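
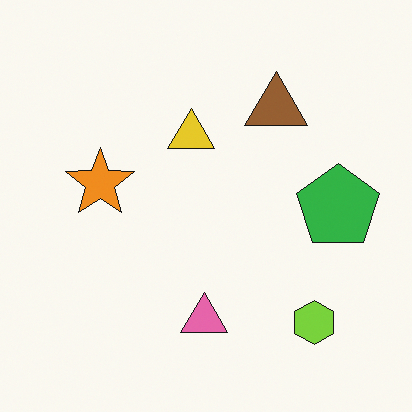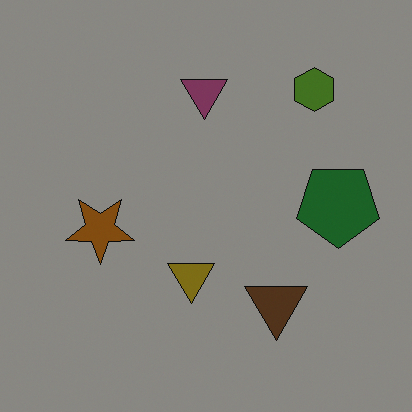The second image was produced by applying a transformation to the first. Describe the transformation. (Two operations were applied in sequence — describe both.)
Darkened a lot, then flipped vertically (top ↔ bottom).

Every pixel — background and shapes alike — is uniformly darkened. The lime hexagon is in the bottom-right of the first image and the top-right of the second — shapes on opposite sides of the horizontal midline have swapped in a mirror flip.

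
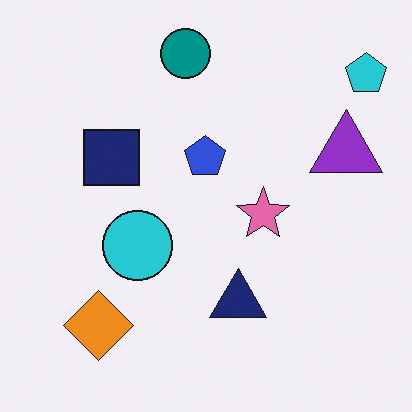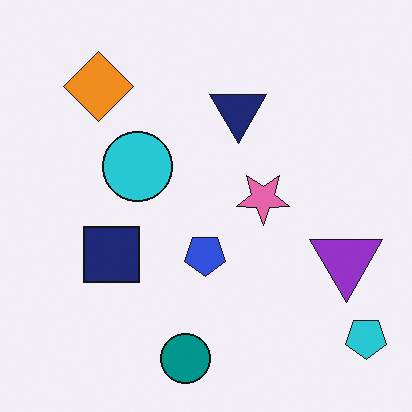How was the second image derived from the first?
Flipped vertically (top ↔ bottom).

The teal circle is in the top of the first image and the bottom of the second — shapes on opposite sides of the horizontal midline have swapped in a mirror flip.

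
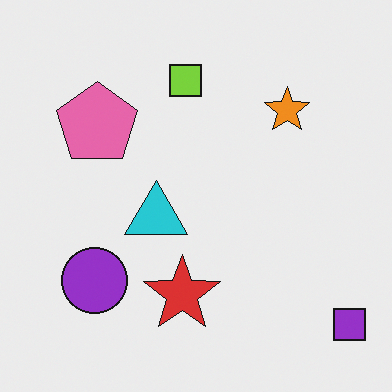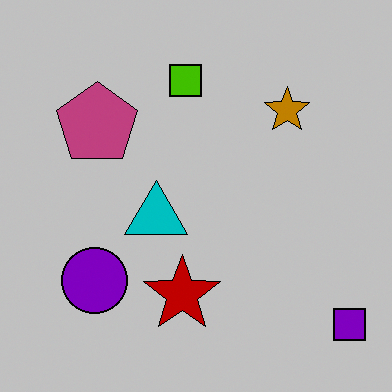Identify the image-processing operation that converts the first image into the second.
Heavily posterized to just a handful of flat colors.

Each flat color has snapped to a coarser quantized level — most visibly, the near-white background has dropped to a flat grey.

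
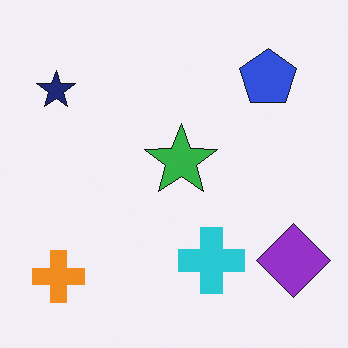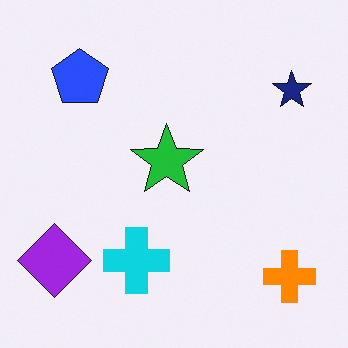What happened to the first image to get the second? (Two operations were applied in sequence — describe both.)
The image was slightly oversaturated, then flipped horizontally (left ↔ right).

All colors are more vivid — a global saturation change. The purple diamond is in the bottom-right of the first image and the bottom-left of the second — shapes on opposite sides of the vertical midline have swapped in a mirror flip.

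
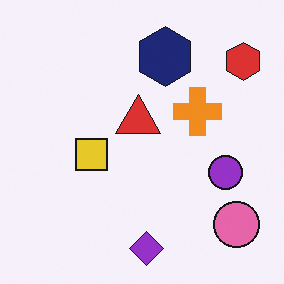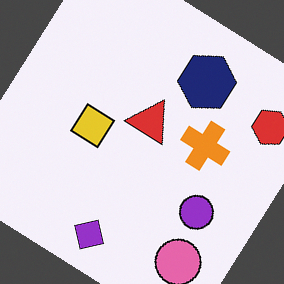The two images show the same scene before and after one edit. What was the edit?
It was rotated clockwise by a large amount — several tens of degrees.

Every shape is tilted by the same angle and the image corners show triangular fill wedges — a whole-image rotation by a non-right angle.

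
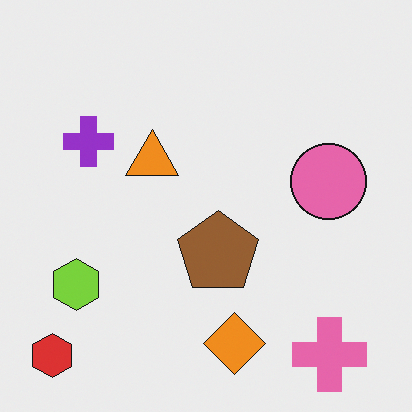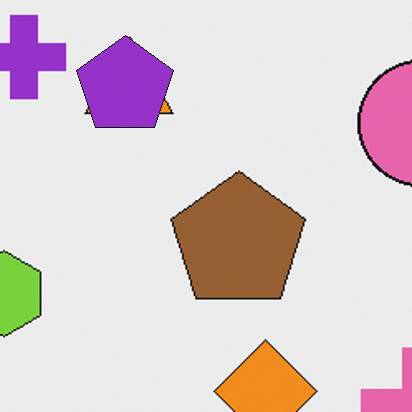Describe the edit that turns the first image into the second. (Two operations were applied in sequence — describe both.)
This is the original image cropped tightly and scaled back up, then overlaid with an additional purple pentagon.

The visible shapes are larger and the field of view is narrower; shapes near the original edges may be partly or wholly outside the frame — a crop-and-rescale. A purple pentagon appears in the second image that is absent from the first.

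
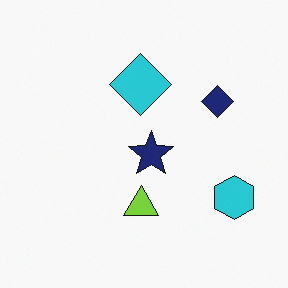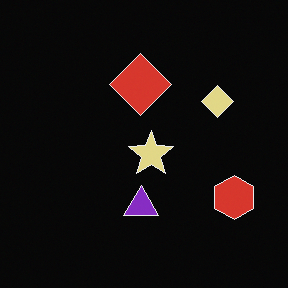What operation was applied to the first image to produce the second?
This is the original image color-inverted (negative).

The light background has become dark and every shape's color is its complement — a photographic negative.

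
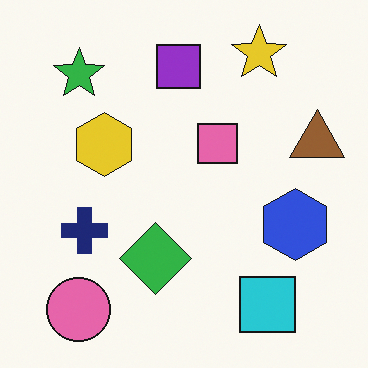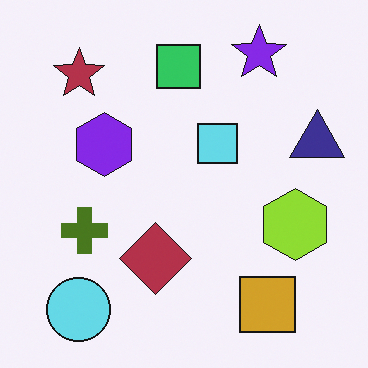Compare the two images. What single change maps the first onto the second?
It was hue-shifted by a large amount.

Every shape's color has rotated by the same amount around the hue wheel — a uniform hue shift.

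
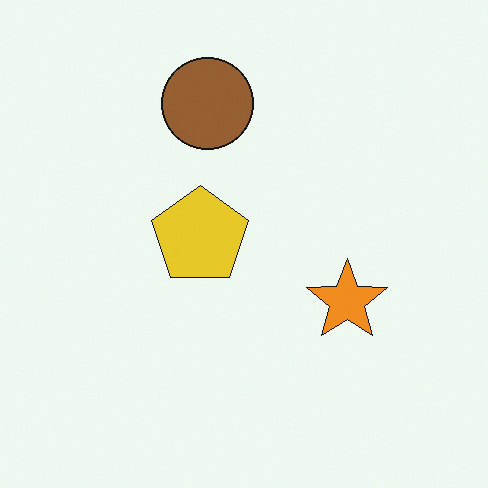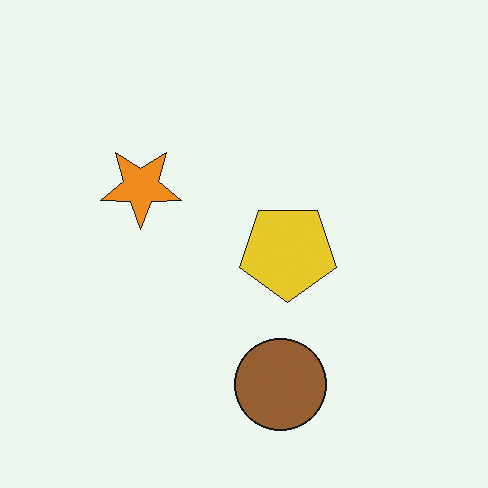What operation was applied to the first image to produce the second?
The transformation is: rotated 180°.

The brown circle sits in the top of the first image and the bottom of the second — consistent with a whole-image 180° rotation.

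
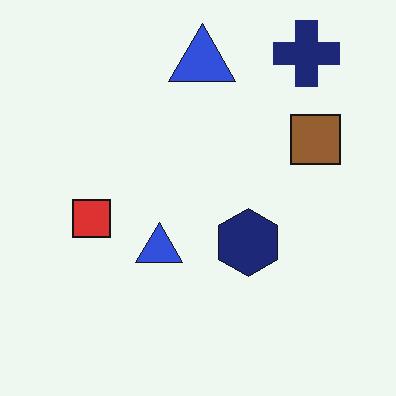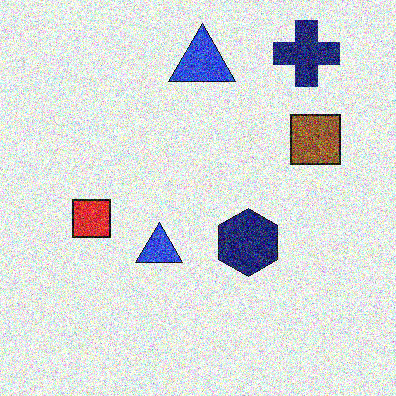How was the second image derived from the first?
This is the original image degraded with a thick layer of grain.

Random speckle covers the whole image, including the flat background.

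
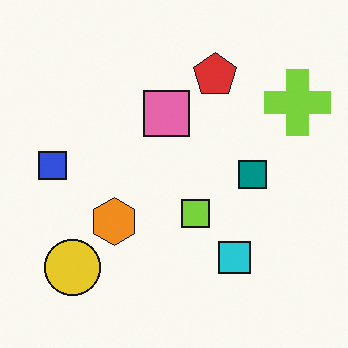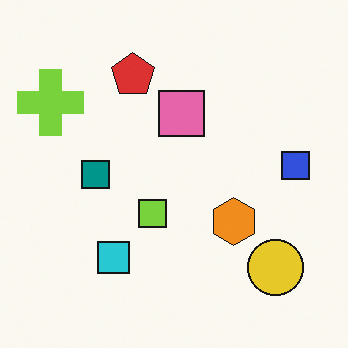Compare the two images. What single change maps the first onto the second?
This is the original image flipped horizontally (left ↔ right).

The lime cross is in the top-right of the first image and the top-left of the second — shapes on opposite sides of the vertical midline have swapped in a mirror flip.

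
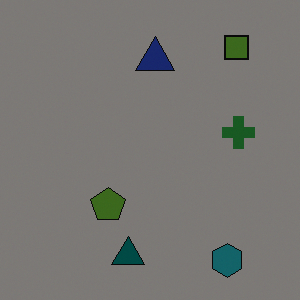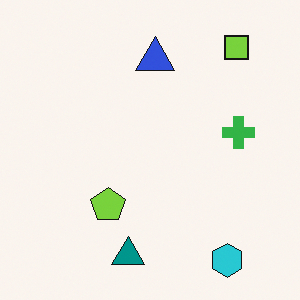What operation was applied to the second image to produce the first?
The first image is the second darkened a lot.

Every pixel — background and shapes alike — is uniformly darkened.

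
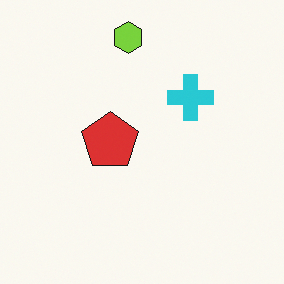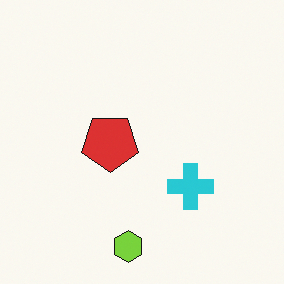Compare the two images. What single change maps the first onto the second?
The transformation is: flipped vertically (top ↔ bottom).

The lime hexagon is in the top of the first image and the bottom of the second — shapes on opposite sides of the horizontal midline have swapped in a mirror flip.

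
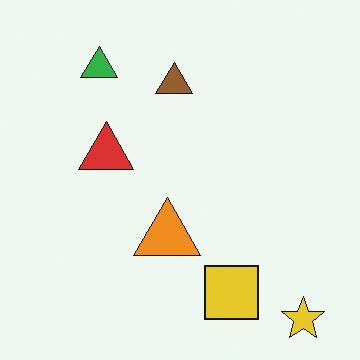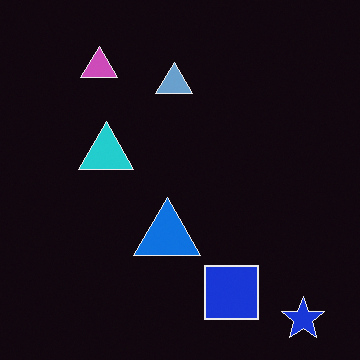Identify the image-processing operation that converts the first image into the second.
The transformation is: color-inverted (negative).

The light background has become dark and every shape's color is its complement — a photographic negative.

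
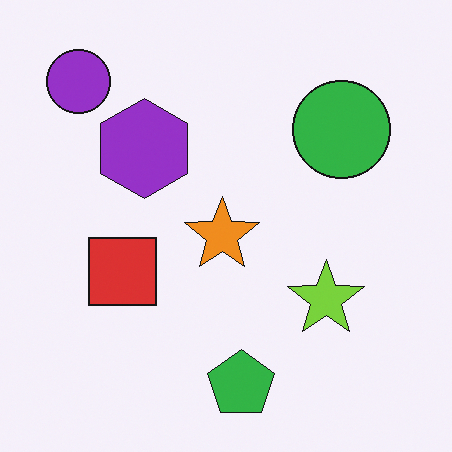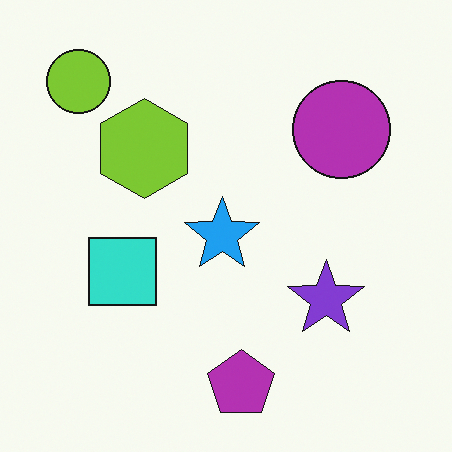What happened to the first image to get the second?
The image was hue-shifted through roughly half the color wheel.

Every shape's color has rotated by the same amount around the hue wheel — a uniform hue shift.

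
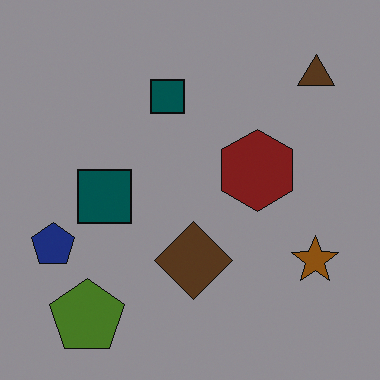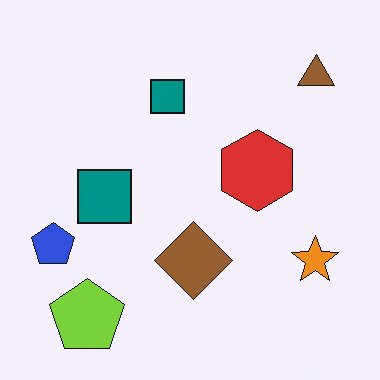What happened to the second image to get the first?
It was substantially darkened.

Every pixel — background and shapes alike — is uniformly darkened.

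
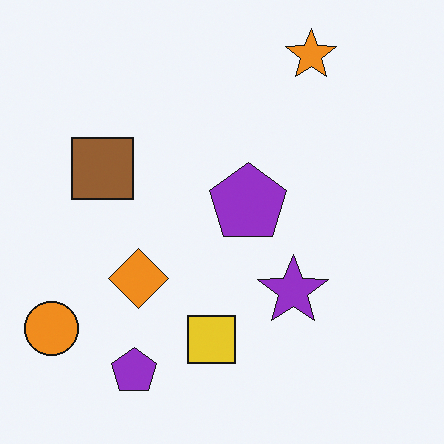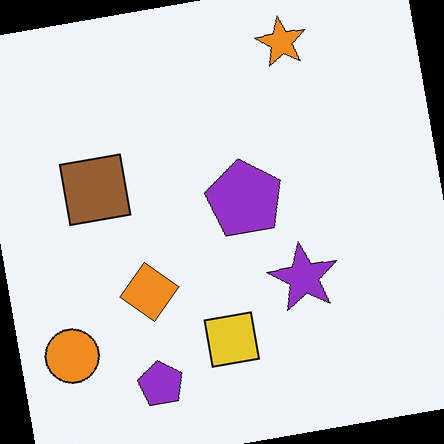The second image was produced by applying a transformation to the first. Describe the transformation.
The image was rotated counter-clockwise by a few degrees.

Every shape is tilted by the same angle and the image corners show triangular fill wedges — a whole-image rotation by a non-right angle.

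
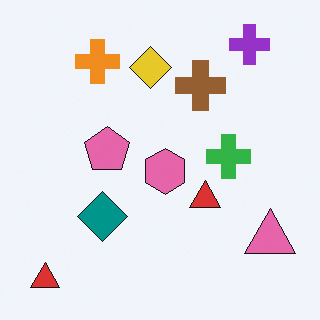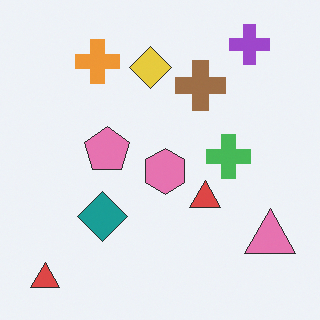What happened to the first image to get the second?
This is the original image given slightly reduced contrast.

Tones are pushed toward mid-grey across the whole image — a global contrast change.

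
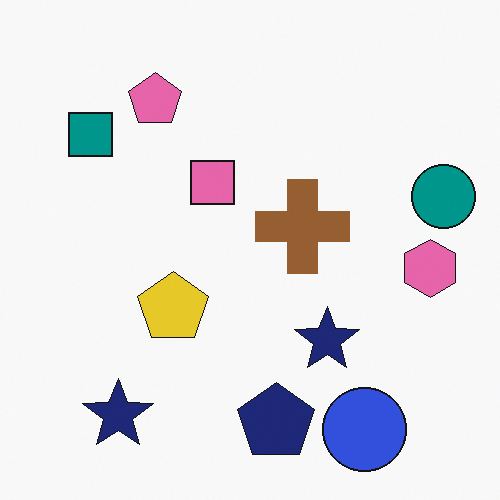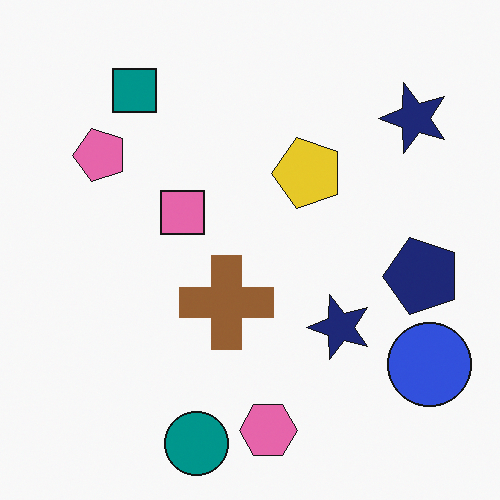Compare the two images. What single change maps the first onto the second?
Transposed (reflected across the top-left ↔ bottom-right diagonal).

Shapes have swapped their row and column positions — what was in the top-right is now in the bottom-left — a diagonal reflection.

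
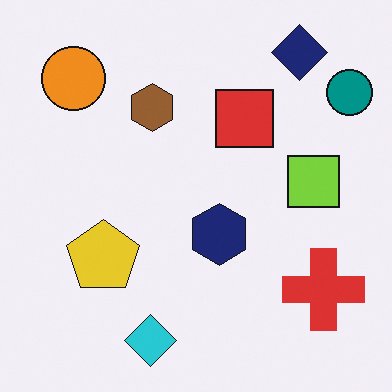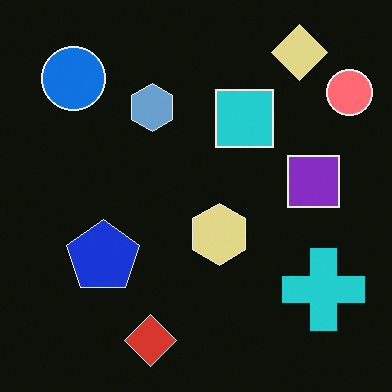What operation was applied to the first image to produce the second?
The second image is the first color-inverted (negative).

The light background has become dark and every shape's color is its complement — a photographic negative.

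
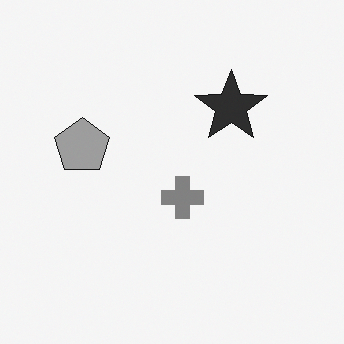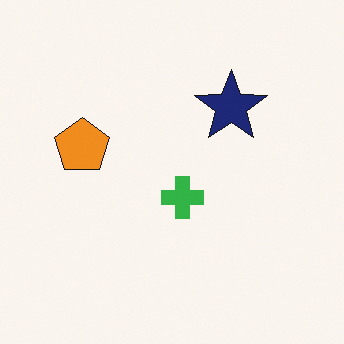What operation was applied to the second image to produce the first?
It was converted to grayscale.

All color is removed — every shape is now a shade of grey.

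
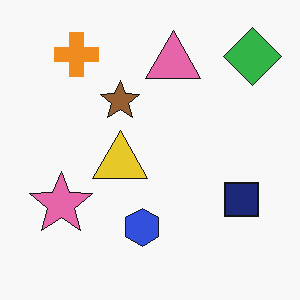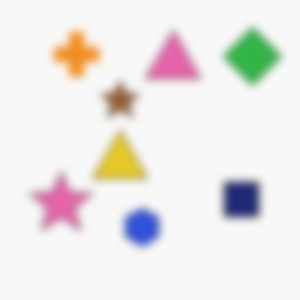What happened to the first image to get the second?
Moderately blurred.

Shape edges and outlines are uniformly softened across the whole image.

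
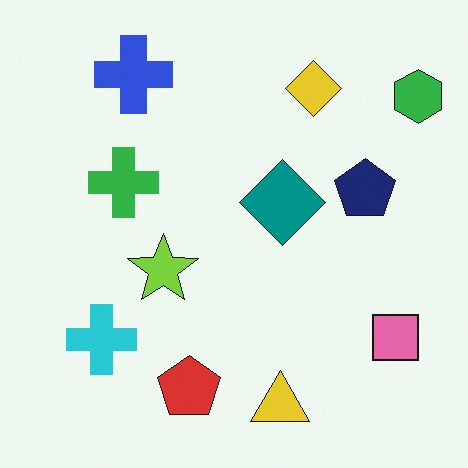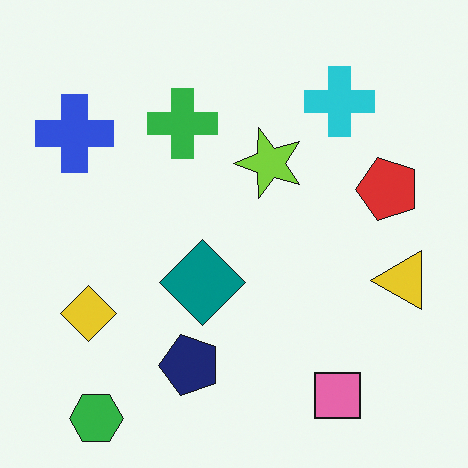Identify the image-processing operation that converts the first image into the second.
This is the original image transposed (reflected across the top-left ↔ bottom-right diagonal).

Shapes have swapped their row and column positions — what was in the top-right is now in the bottom-left — a diagonal reflection.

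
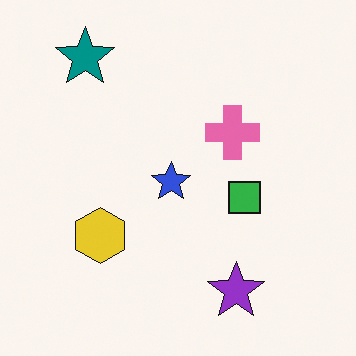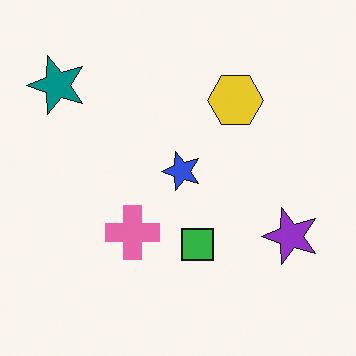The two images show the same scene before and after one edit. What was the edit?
The second image is the first transposed (reflected across the top-left ↔ bottom-right diagonal).

Shapes have swapped their row and column positions — what was in the top-right is now in the bottom-left — a diagonal reflection.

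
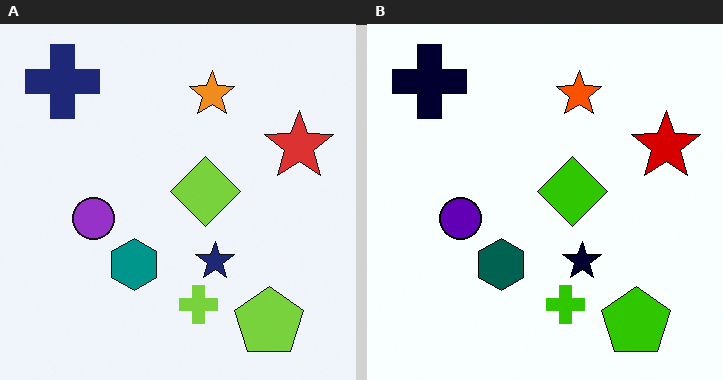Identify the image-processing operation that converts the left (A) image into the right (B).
The image was given much higher contrast.

Tones are pushed away from mid-grey across the whole image — a global contrast change.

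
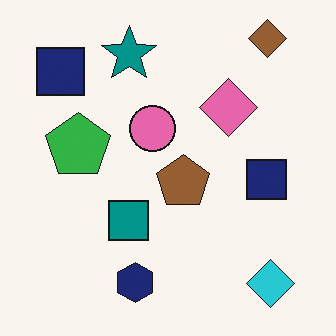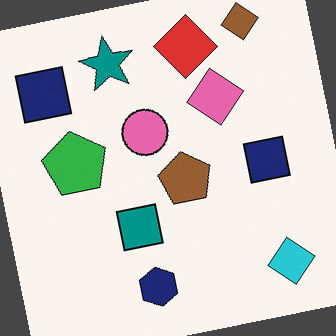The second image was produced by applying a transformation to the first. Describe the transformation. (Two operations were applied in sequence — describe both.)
Rotated counter-clockwise by a few degrees, then overlaid with an additional red diamond.

Every shape is tilted by the same angle and the image corners show triangular fill wedges — a whole-image rotation by a non-right angle. A red diamond appears in the second image that is absent from the first.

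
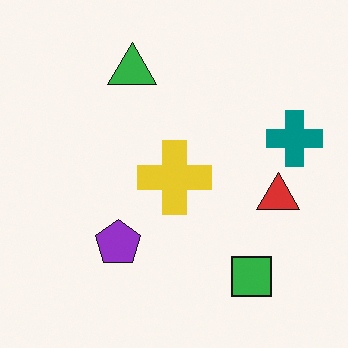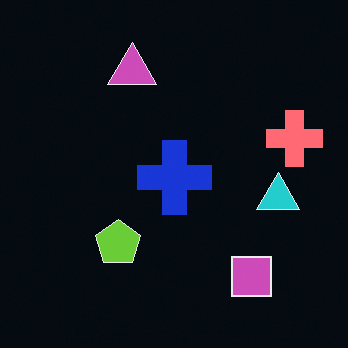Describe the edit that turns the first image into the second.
Color-inverted (negative).

The light background has become dark and every shape's color is its complement — a photographic negative.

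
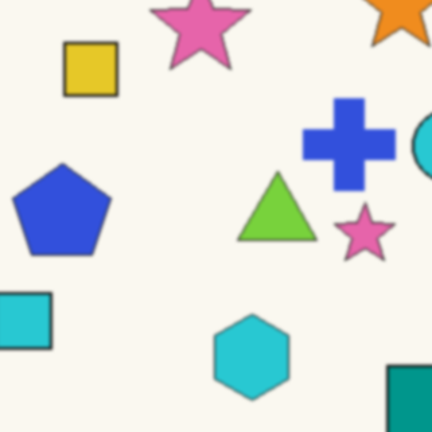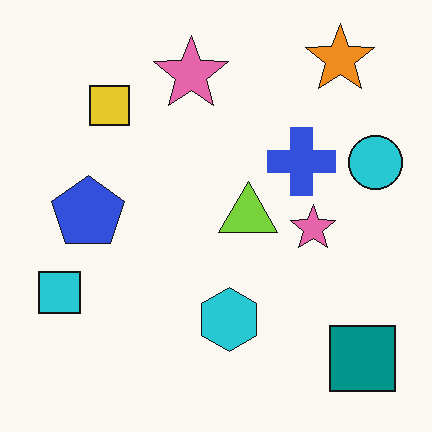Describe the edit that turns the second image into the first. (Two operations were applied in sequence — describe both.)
The first image is the second slightly softened, then cropped slightly and scaled back up.

Shape edges and outlines are uniformly softened across the whole image. The visible shapes are larger and the field of view is narrower; shapes near the original edges may be partly or wholly outside the frame — a crop-and-rescale.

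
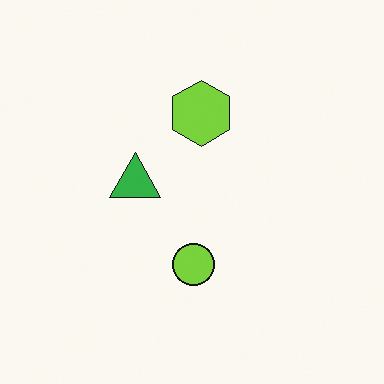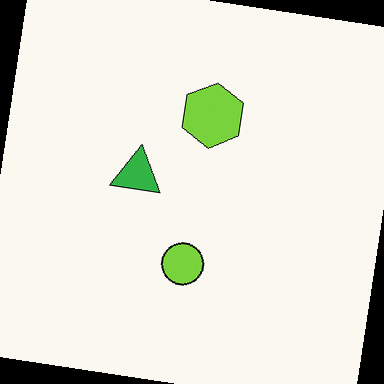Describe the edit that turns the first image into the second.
It was rotated clockwise by a few degrees.

Every shape is tilted by the same angle and the image corners show triangular fill wedges — a whole-image rotation by a non-right angle.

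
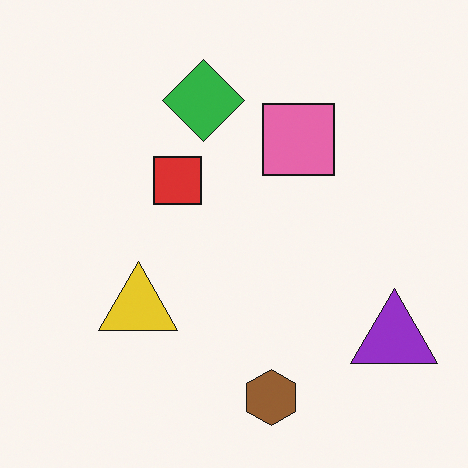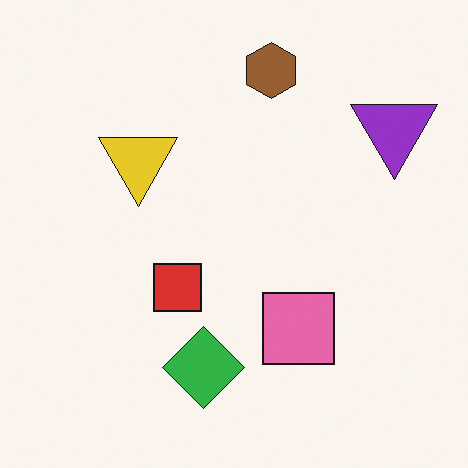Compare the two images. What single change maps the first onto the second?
It was flipped vertically (top ↔ bottom).

The brown hexagon is in the bottom of the first image and the top of the second — shapes on opposite sides of the horizontal midline have swapped in a mirror flip.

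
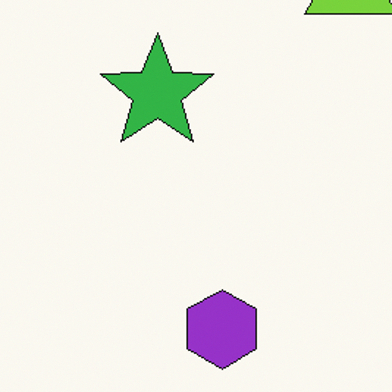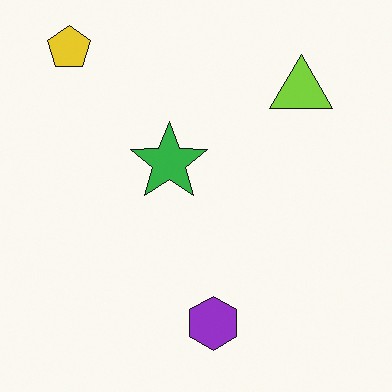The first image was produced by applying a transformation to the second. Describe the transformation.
It was cropped slightly and scaled back up.

The visible shapes are larger and the field of view is narrower; shapes near the original edges may be partly or wholly outside the frame — a crop-and-rescale.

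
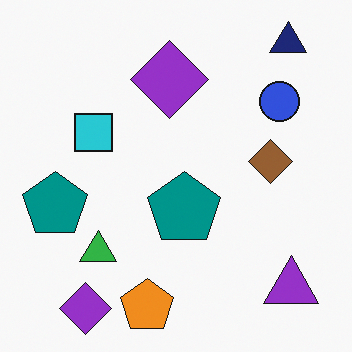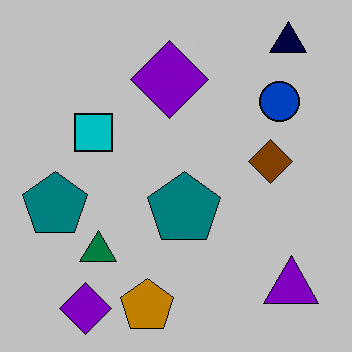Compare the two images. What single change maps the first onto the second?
Heavily posterized to just a handful of flat colors.

Each flat color has snapped to a coarser quantized level — most visibly, the near-white background has dropped to a flat grey.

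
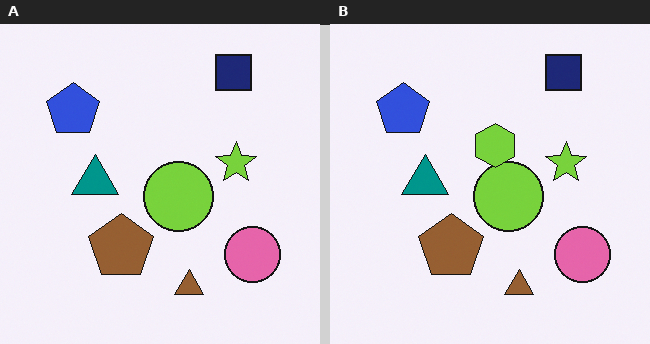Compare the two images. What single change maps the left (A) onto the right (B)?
It was overlaid with an additional lime hexagon.

A lime hexagon appears in the right (B) image that is absent from the left (A).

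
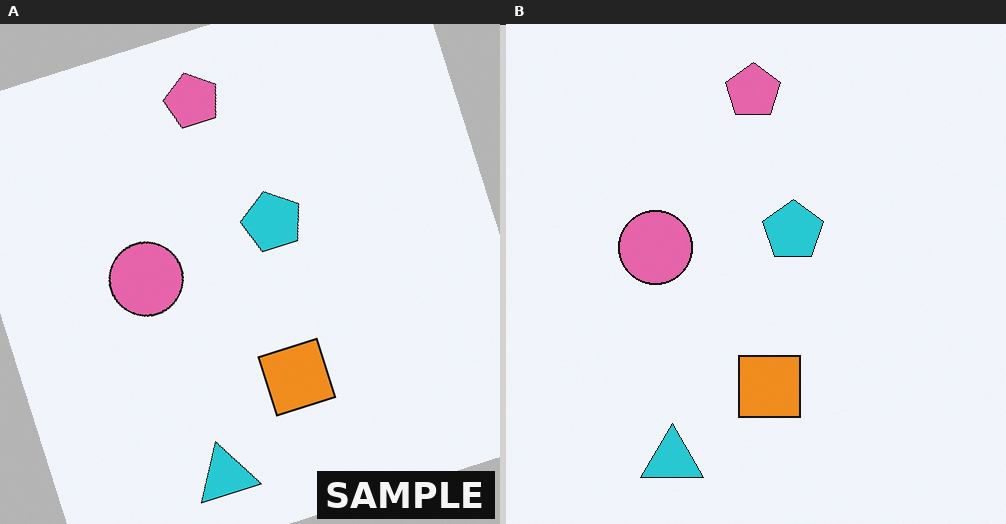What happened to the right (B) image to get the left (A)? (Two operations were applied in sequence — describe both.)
The left (A) image is the right (B) rotated counter-clockwise by a moderate amount, then watermarked with the text "SAMPLE" in the lower-right corner.

Every shape is tilted by the same angle and the image corners show triangular fill wedges — a whole-image rotation by a non-right angle. A dark label reading "SAMPLE" appears in the lower-right corner.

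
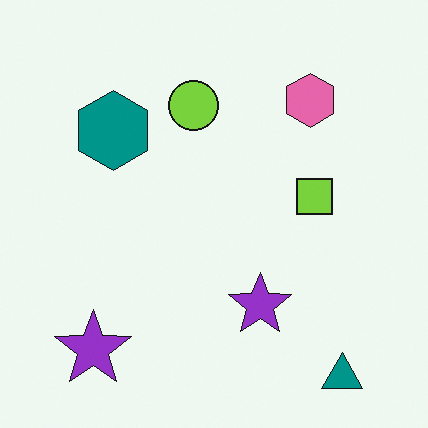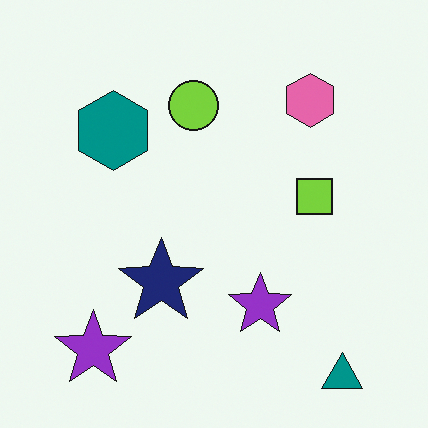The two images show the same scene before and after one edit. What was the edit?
The transformation is: overlaid with an additional navy star.

A navy star appears in the second image that is absent from the first.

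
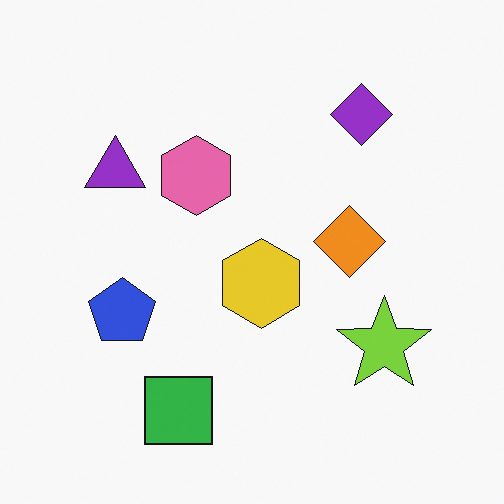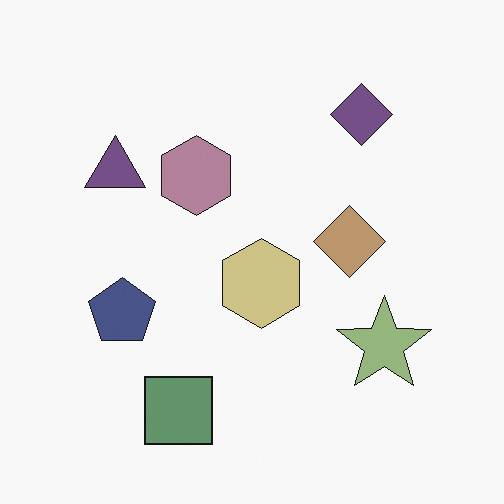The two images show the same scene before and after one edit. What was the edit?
Made much more muted (saturation change).

All colors are more muted and greyish — a global saturation change.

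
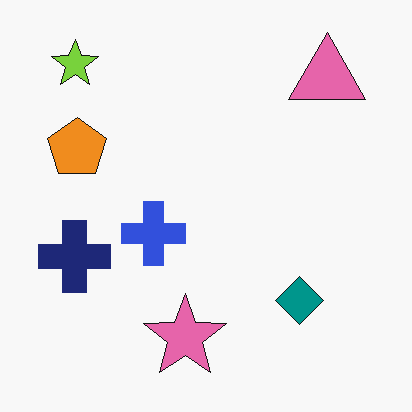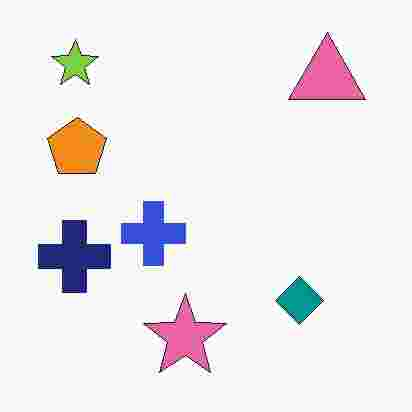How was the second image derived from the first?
The transformation is: heavily JPEG-compressed with obvious blocking artifacts.

Blocky 8×8 compression artifacts appear around shape edges and the flat background shows ringing — characteristic JPEG degradation.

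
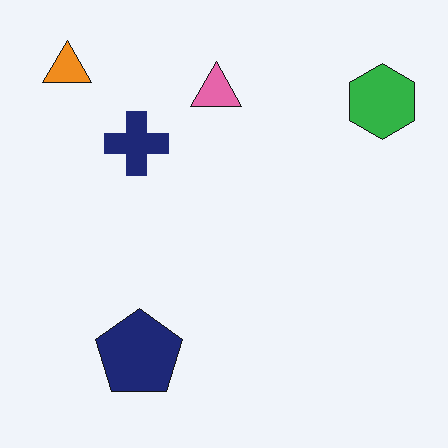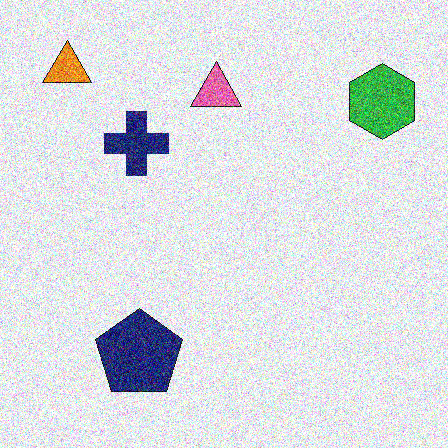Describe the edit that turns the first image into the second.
It was degraded with a thick layer of grain.

Random speckle covers the whole image, including the flat background.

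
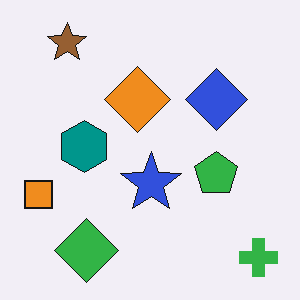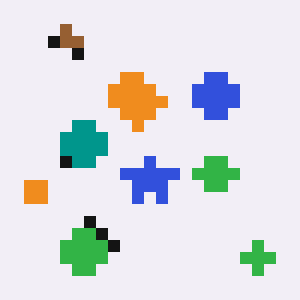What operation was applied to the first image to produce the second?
This is the original image heavily pixelated into large blocks.

Shapes are reduced to large square blocks; fine edges and outlines are lost — a downscale-then-upscale (mosaic) effect.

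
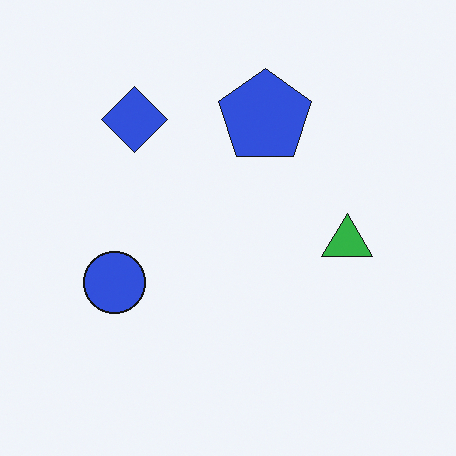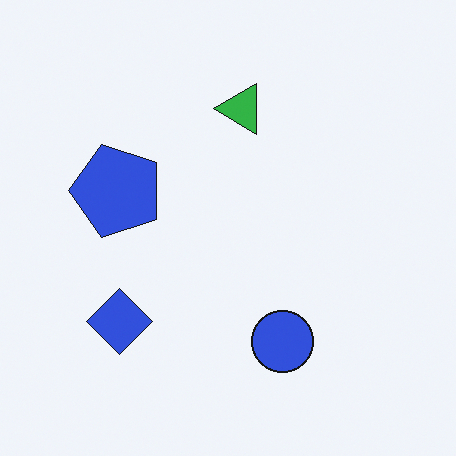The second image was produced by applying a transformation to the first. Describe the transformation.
The second image is the first rotated 90° counter-clockwise.

The blue diamond sits in the top-left of the first image and the bottom-left of the second — consistent with a whole-image 90° counter-clockwise rotation.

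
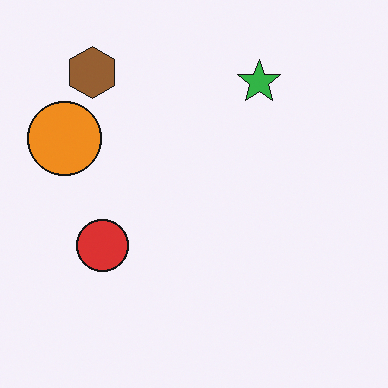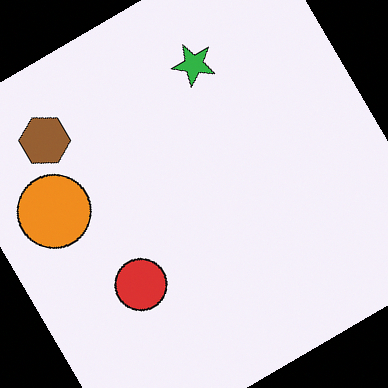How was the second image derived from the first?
The second image is the first rotated counter-clockwise by a large amount — several tens of degrees.

Every shape is tilted by the same angle and the image corners show triangular fill wedges — a whole-image rotation by a non-right angle.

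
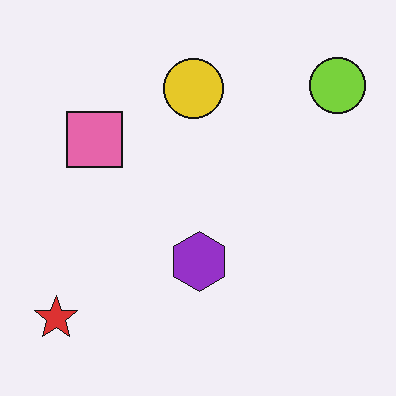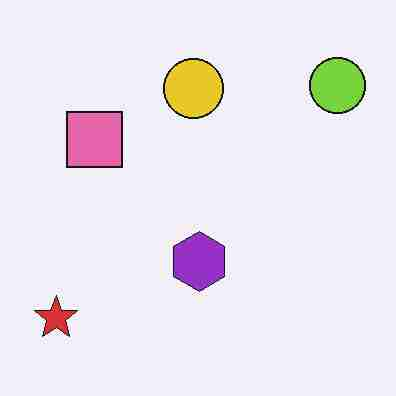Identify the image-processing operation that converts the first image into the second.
It was degraded with heavy JPEG compression.

Blocky 8×8 compression artifacts appear around shape edges and the flat background shows ringing — characteristic JPEG degradation.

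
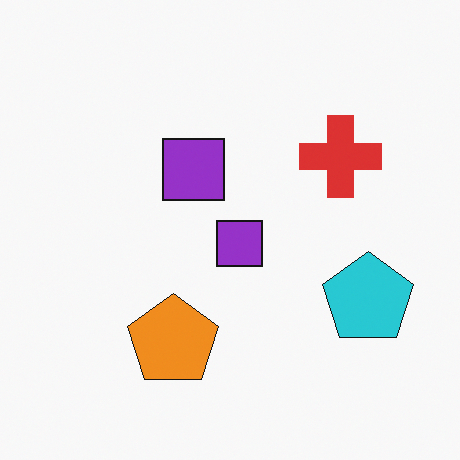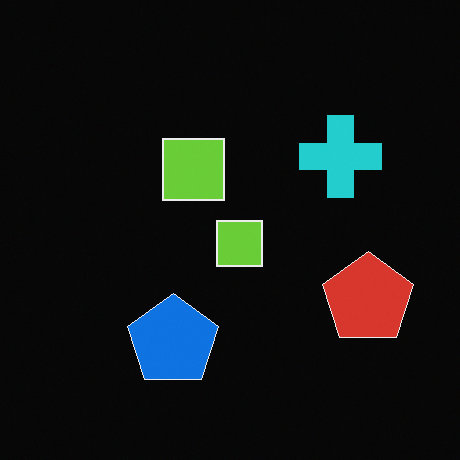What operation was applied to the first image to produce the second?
Color-inverted (negative).

The light background has become dark and every shape's color is its complement — a photographic negative.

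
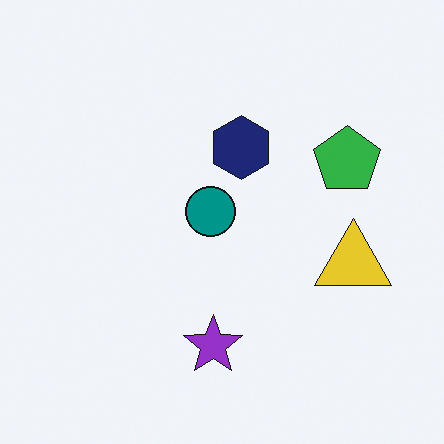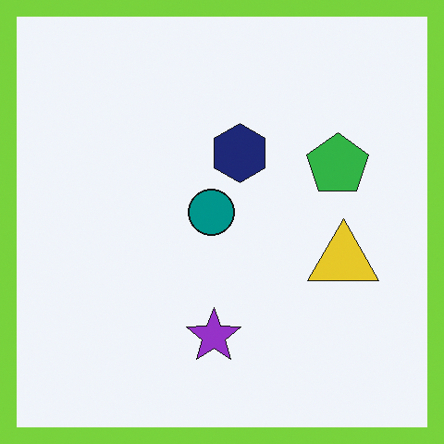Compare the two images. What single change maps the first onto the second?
This is the original image framed with a lime border.

A solid lime frame runs around the edge of the second image, with the content slightly shrunk inside it.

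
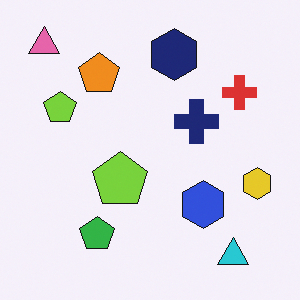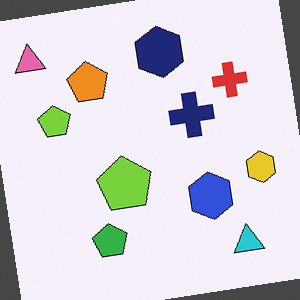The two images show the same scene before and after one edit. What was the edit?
The second image is the first rotated counter-clockwise by a few degrees.

Every shape is tilted by the same angle and the image corners show triangular fill wedges — a whole-image rotation by a non-right angle.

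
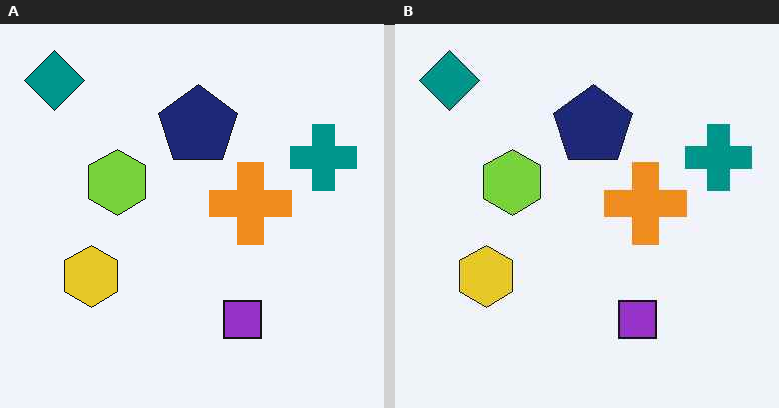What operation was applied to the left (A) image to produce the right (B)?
The image was given moderate JPEG compression.

Blocky 8×8 compression artifacts appear around shape edges and the flat background shows ringing — characteristic JPEG degradation.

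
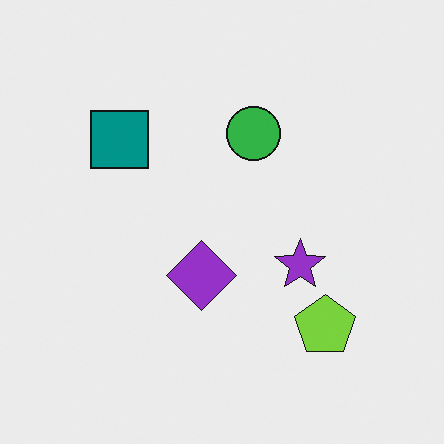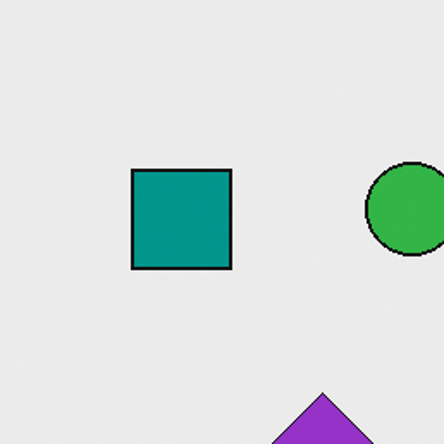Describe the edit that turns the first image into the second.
Cropped tightly and scaled back up.

The visible shapes are larger and the field of view is narrower; shapes near the original edges may be partly or wholly outside the frame — a crop-and-rescale.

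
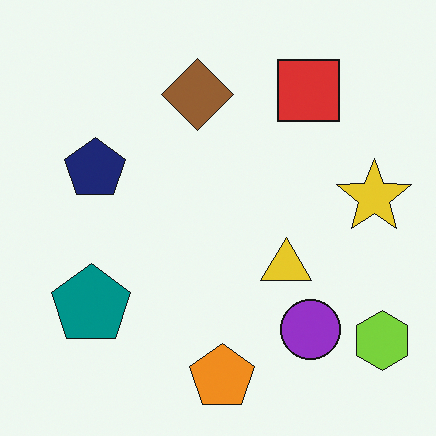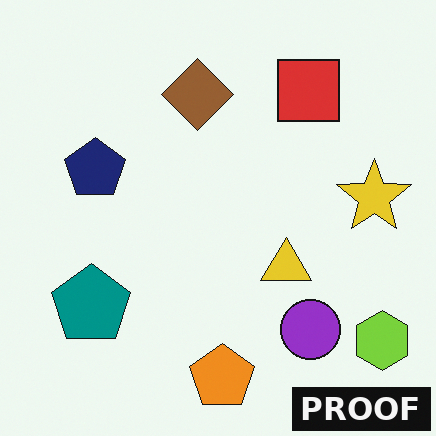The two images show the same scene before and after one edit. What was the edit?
It was watermarked with the text "PROOF" in the lower-right corner.

A dark label reading "PROOF" appears in the lower-right corner.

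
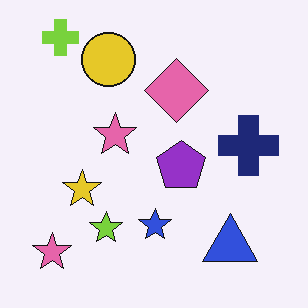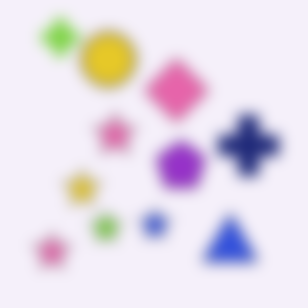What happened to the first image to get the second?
This is the original image heavily blurred.

Shape edges and outlines are uniformly softened across the whole image.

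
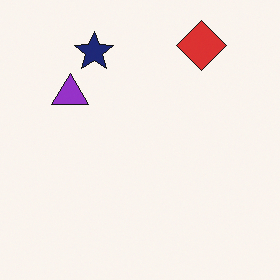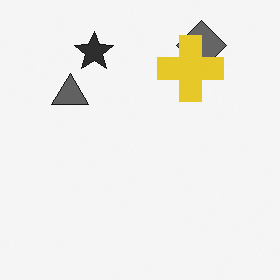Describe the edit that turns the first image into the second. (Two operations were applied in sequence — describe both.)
The transformation is: converted to grayscale, then overlaid with an additional yellow cross.

All color is removed — every shape is now a shade of grey. A yellow cross appears in the second image that is absent from the first.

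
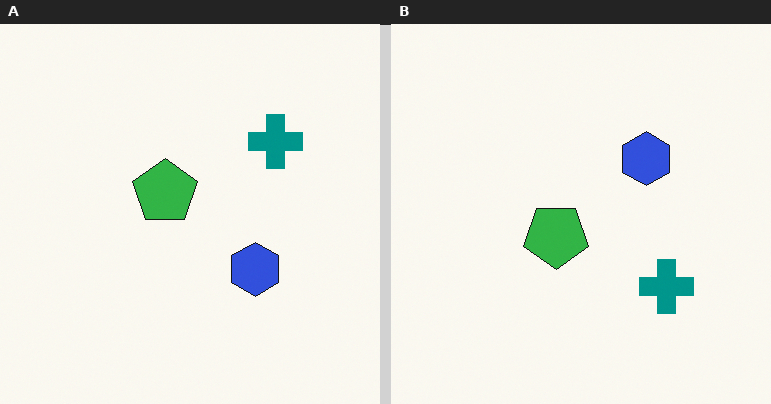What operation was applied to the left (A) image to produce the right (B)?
The image was flipped vertically (top ↔ bottom).

The teal cross is in the top-right of the left (A) image and the bottom-right of the right (B) — shapes on opposite sides of the horizontal midline have swapped in a mirror flip.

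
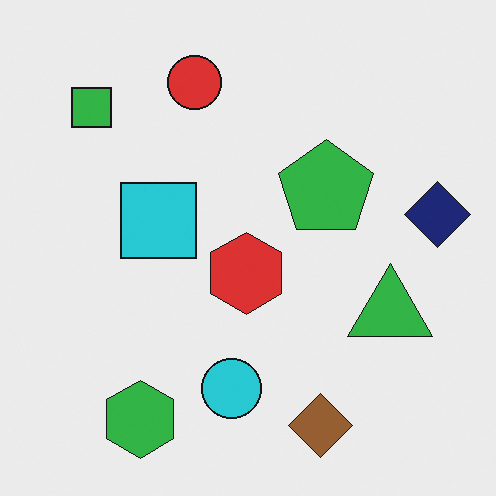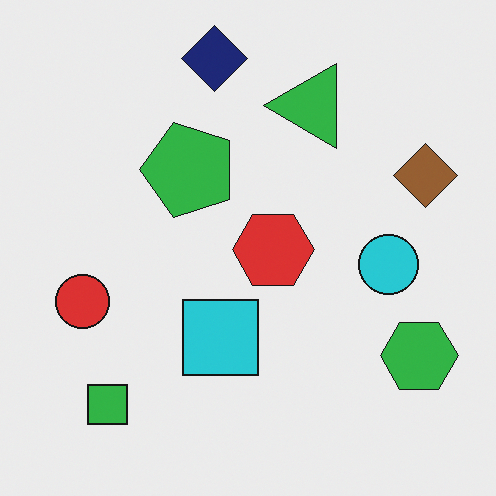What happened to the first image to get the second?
It was rotated 90° counter-clockwise.

The green square sits in the top-left of the first image and the bottom-left of the second — consistent with a whole-image 90° counter-clockwise rotation.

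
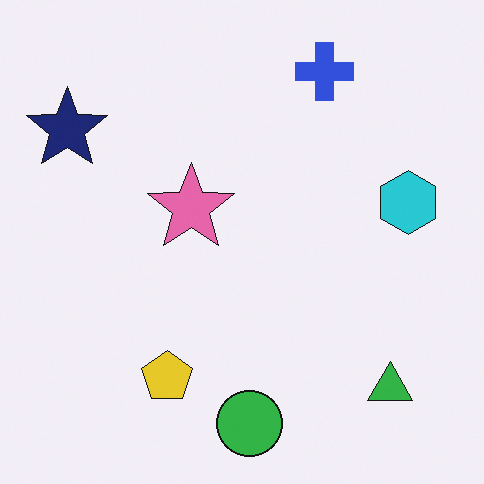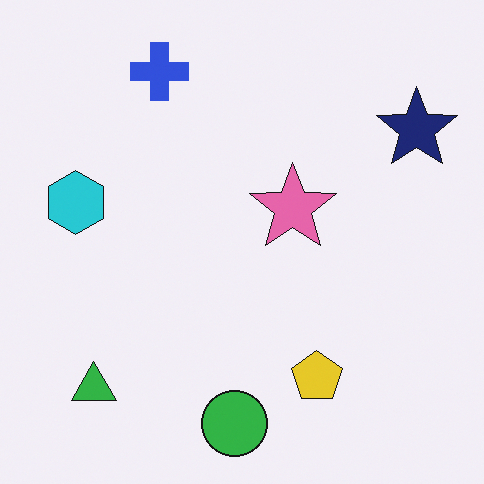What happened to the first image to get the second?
The image was flipped horizontally (left ↔ right).

The navy star is in the top-left of the first image and the top-right of the second — shapes on opposite sides of the vertical midline have swapped in a mirror flip.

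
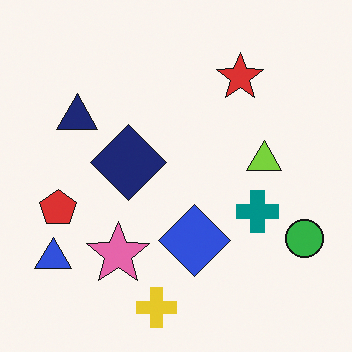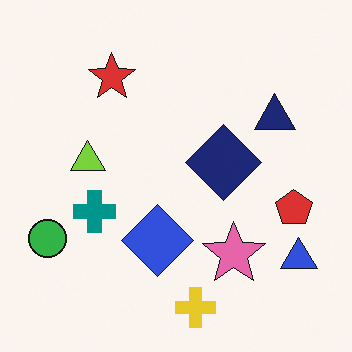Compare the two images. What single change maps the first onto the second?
The transformation is: flipped horizontally (left ↔ right).

The green circle is in the bottom-right of the first image and the bottom-left of the second — shapes on opposite sides of the vertical midline have swapped in a mirror flip.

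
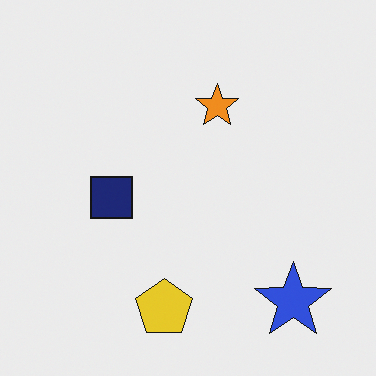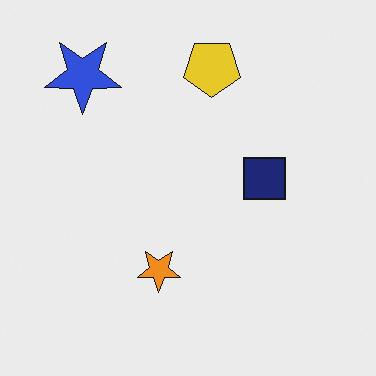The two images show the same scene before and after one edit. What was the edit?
It was rotated 180°.

The blue star sits in the bottom-right of the first image and the top-left of the second — consistent with a whole-image 180° rotation.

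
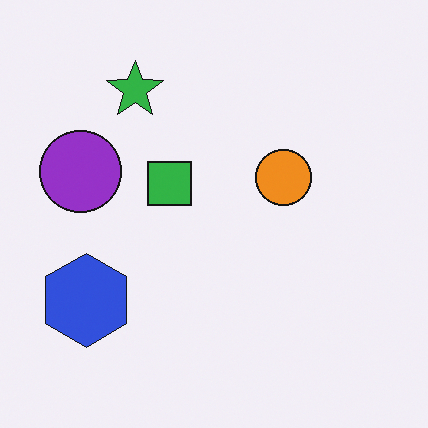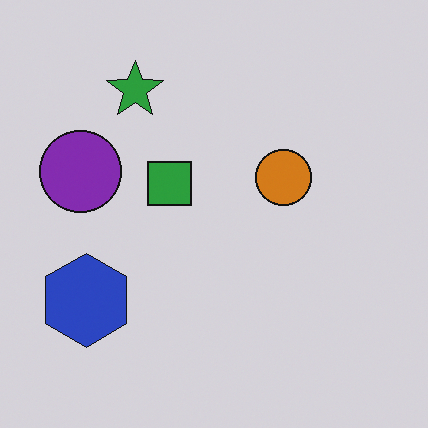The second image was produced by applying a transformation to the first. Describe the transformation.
Slightly darkened.

Every pixel — background and shapes alike — is uniformly darkened.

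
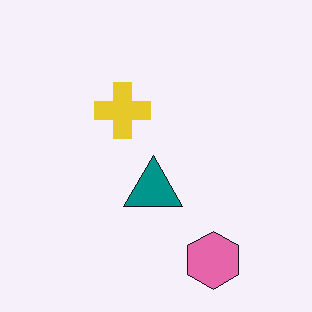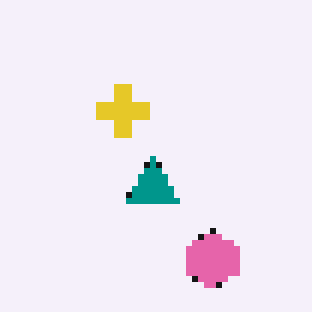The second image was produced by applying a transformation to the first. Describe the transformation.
Pixelated into visible square blocks.

Shapes are reduced to large square blocks; fine edges and outlines are lost — a downscale-then-upscale (mosaic) effect.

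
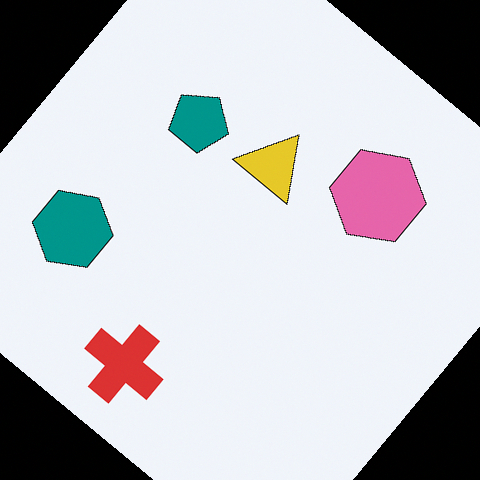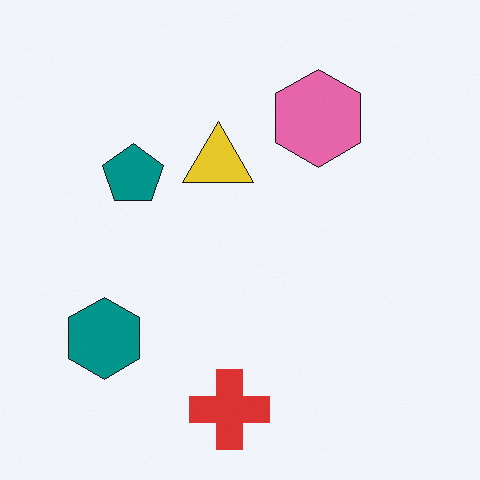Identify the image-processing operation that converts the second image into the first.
The transformation is: rotated clockwise by a large amount — several tens of degrees.

Every shape is tilted by the same angle and the image corners show triangular fill wedges — a whole-image rotation by a non-right angle.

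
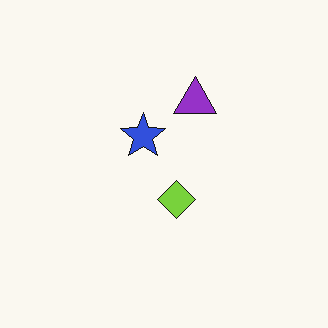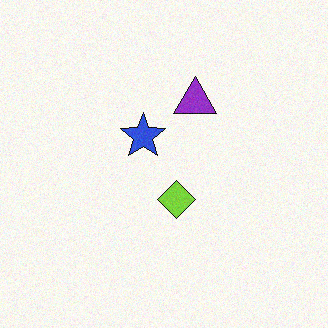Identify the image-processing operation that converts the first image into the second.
Degraded with a light layer of grain.

Random speckle covers the whole image, including the flat background.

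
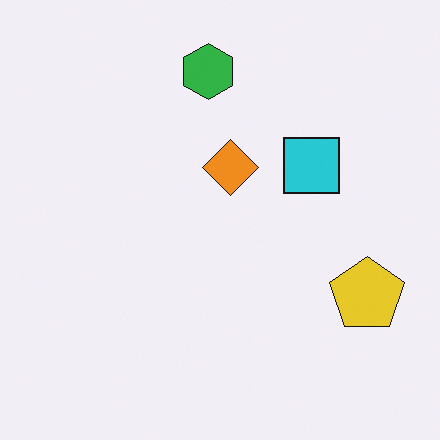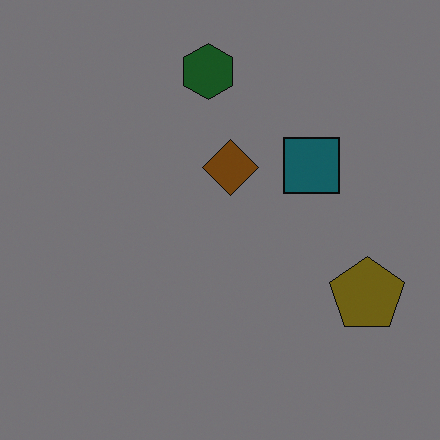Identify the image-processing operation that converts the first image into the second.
It was noticeably darkened.

Every pixel — background and shapes alike — is uniformly darkened.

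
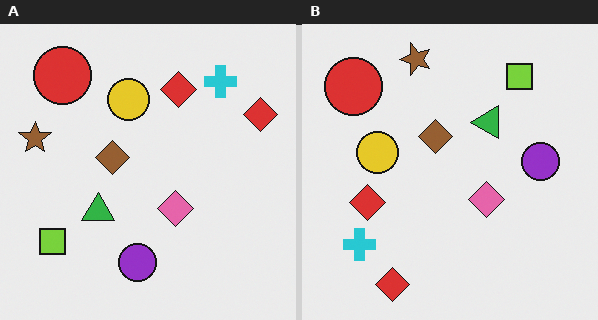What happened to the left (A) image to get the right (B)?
Transposed (reflected across the top-left ↔ bottom-right diagonal).

Shapes have swapped their row and column positions — what was in the top-right is now in the bottom-left — a diagonal reflection.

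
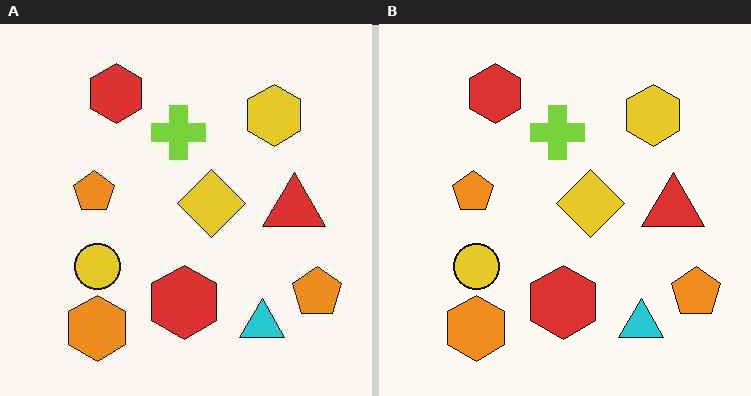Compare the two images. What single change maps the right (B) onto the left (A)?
Given moderate JPEG compression.

Blocky 8×8 compression artifacts appear around shape edges and the flat background shows ringing — characteristic JPEG degradation.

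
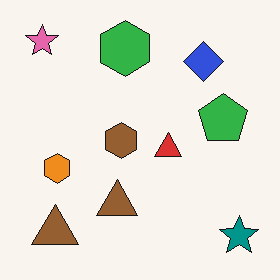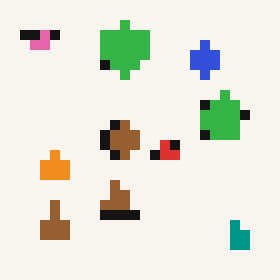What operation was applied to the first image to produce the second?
The transformation is: coarsely pixelated.

Shapes are reduced to large square blocks; fine edges and outlines are lost — a downscale-then-upscale (mosaic) effect.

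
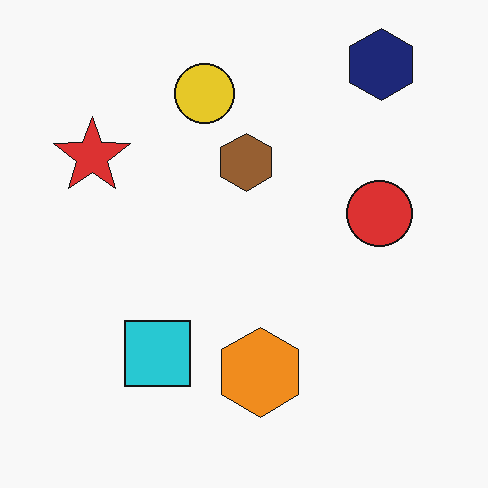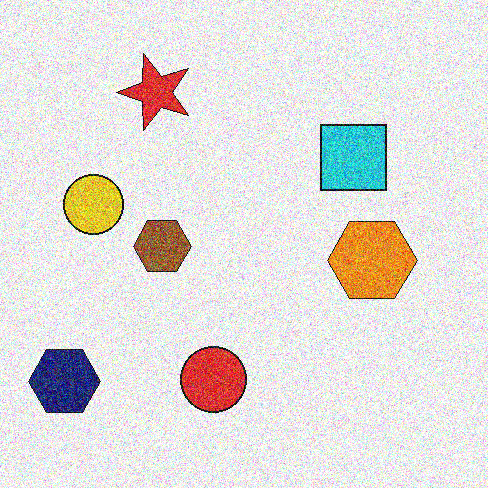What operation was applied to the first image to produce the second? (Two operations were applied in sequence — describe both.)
Transposed (reflected across the top-left ↔ bottom-right diagonal), then degraded with a thick layer of grain.

Shapes have swapped their row and column positions — what was in the top-right is now in the bottom-left — a diagonal reflection. Random speckle covers the whole image, including the flat background.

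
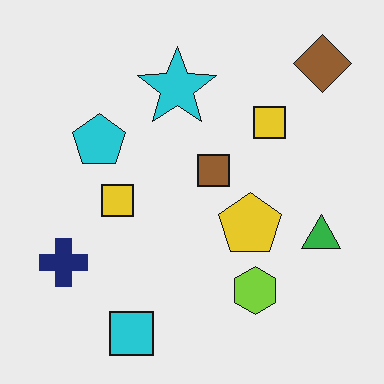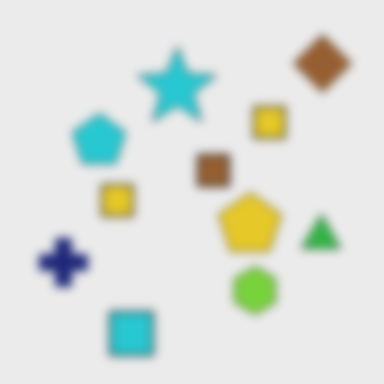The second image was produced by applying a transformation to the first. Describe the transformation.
Moderately blurred.

Shape edges and outlines are uniformly softened across the whole image.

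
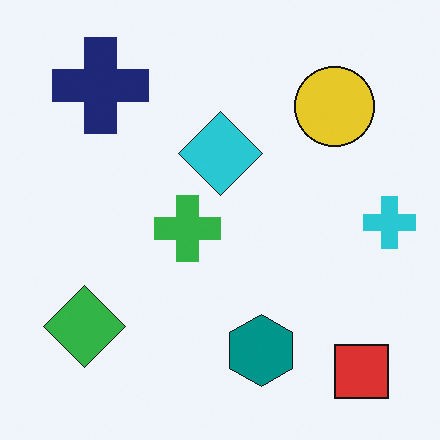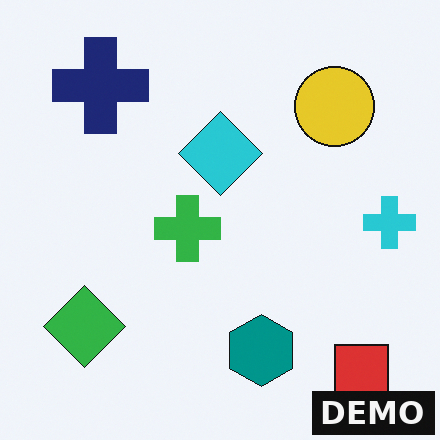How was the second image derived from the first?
This is the original image watermarked with the text "DEMO" in the lower-right corner.

A dark label reading "DEMO" appears in the lower-right corner.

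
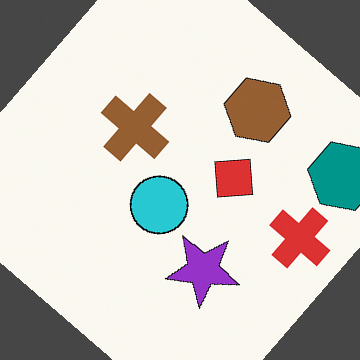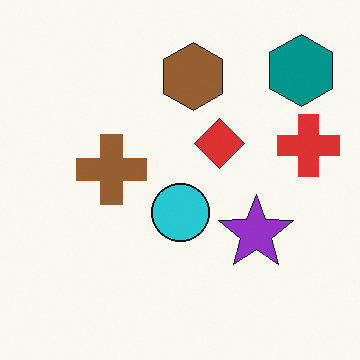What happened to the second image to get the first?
The image was rotated clockwise by a large amount — several tens of degrees.

Every shape is tilted by the same angle and the image corners show triangular fill wedges — a whole-image rotation by a non-right angle.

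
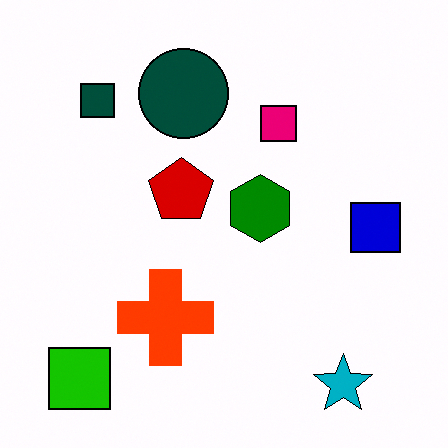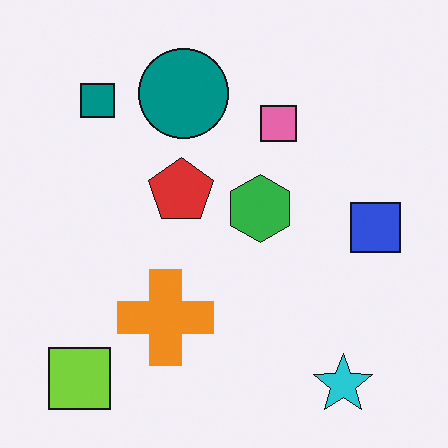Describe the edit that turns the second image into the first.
The first image is the second boosted in contrast.

Tones are pushed away from mid-grey across the whole image — a global contrast change.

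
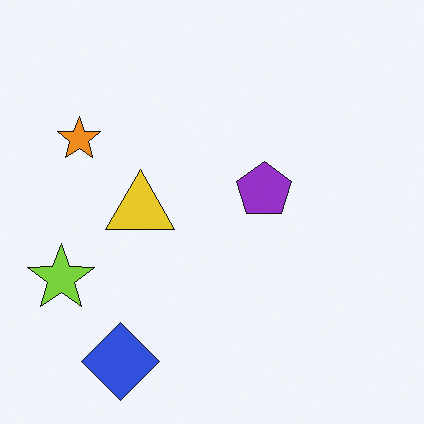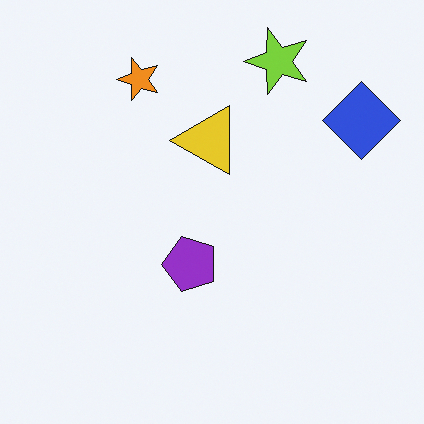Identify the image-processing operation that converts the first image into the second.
The second image is the first transposed (reflected across the top-left ↔ bottom-right diagonal).

Shapes have swapped their row and column positions — what was in the top-right is now in the bottom-left — a diagonal reflection.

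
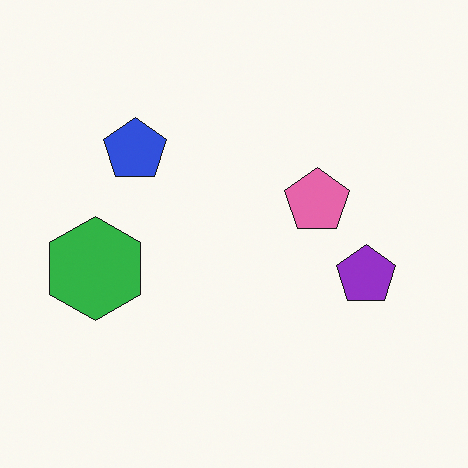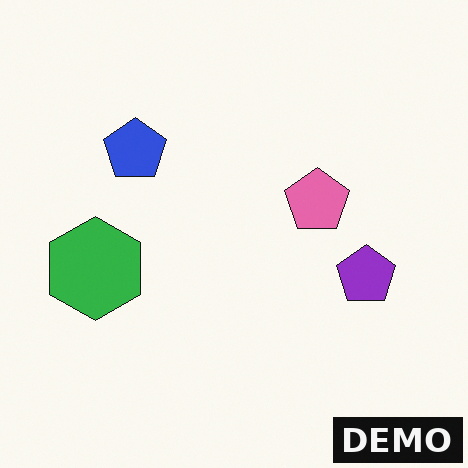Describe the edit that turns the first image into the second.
Watermarked with the text "DEMO" in the lower-right corner.

A dark label reading "DEMO" appears in the lower-right corner.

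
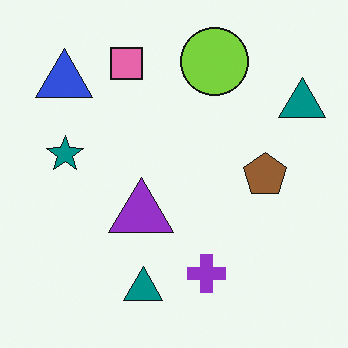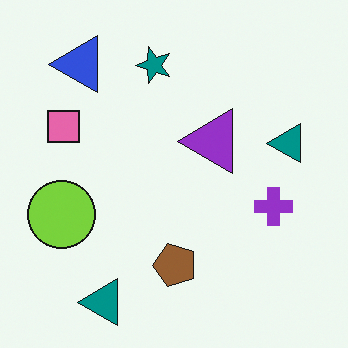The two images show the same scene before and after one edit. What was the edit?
It was transposed (reflected across the top-left ↔ bottom-right diagonal).

Shapes have swapped their row and column positions — what was in the top-right is now in the bottom-left — a diagonal reflection.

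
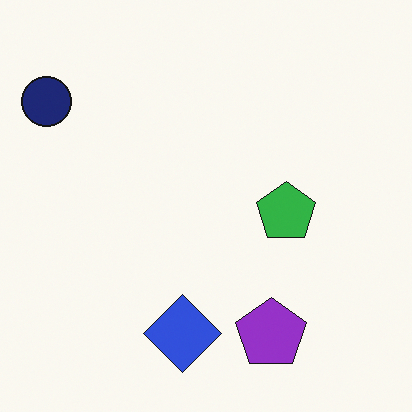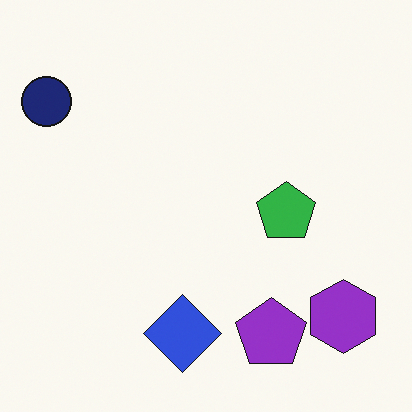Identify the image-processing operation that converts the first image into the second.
Overlaid with an additional purple hexagon.

A purple hexagon appears in the second image that is absent from the first.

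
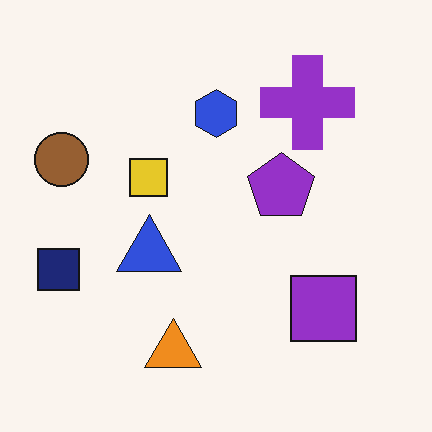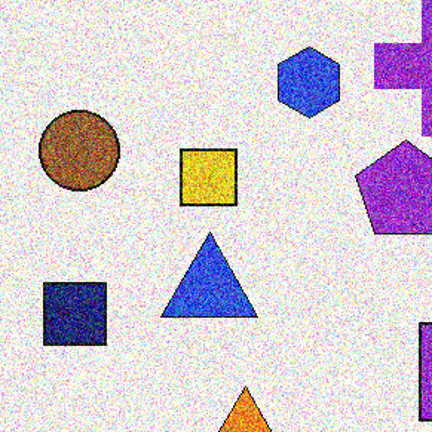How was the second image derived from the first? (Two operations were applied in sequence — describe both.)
Degraded with a thick layer of grain, then cropped slightly and scaled back up.

Random speckle covers the whole image, including the flat background. The visible shapes are larger and the field of view is narrower; shapes near the original edges may be partly or wholly outside the frame — a crop-and-rescale.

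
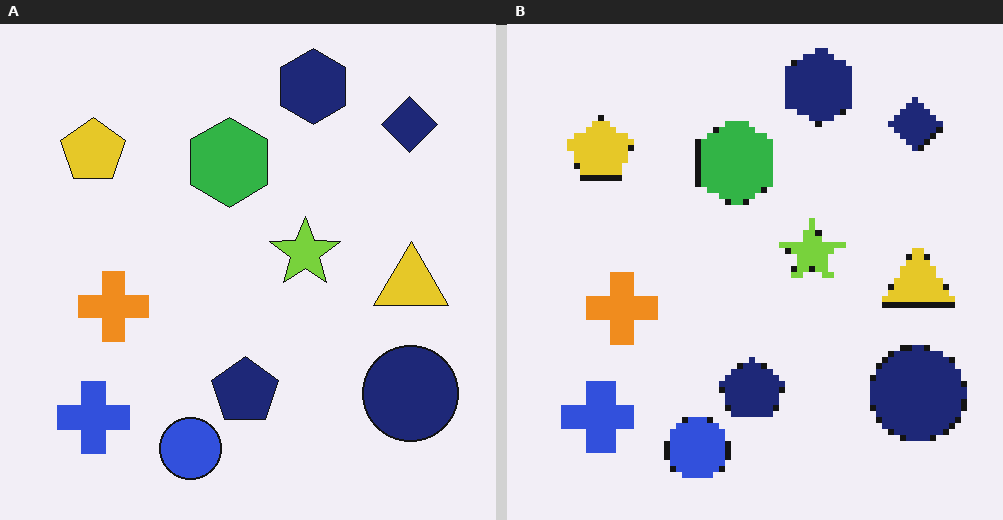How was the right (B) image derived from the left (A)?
The transformation is: moderately pixelated.

Shapes are reduced to large square blocks; fine edges and outlines are lost — a downscale-then-upscale (mosaic) effect.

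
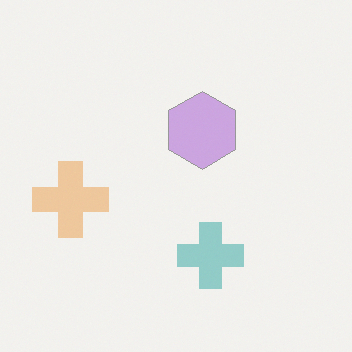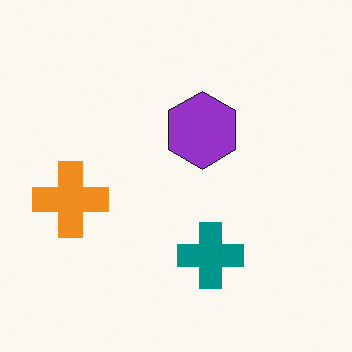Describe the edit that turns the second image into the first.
Washed out (contrast reduced).

Tones are pushed toward mid-grey across the whole image — a global contrast change.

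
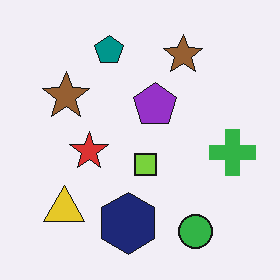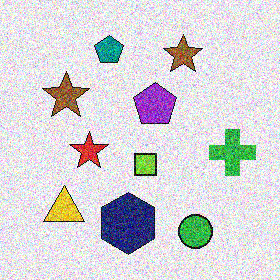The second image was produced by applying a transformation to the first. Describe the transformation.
It was degraded with a thick layer of grain.

Random speckle covers the whole image, including the flat background.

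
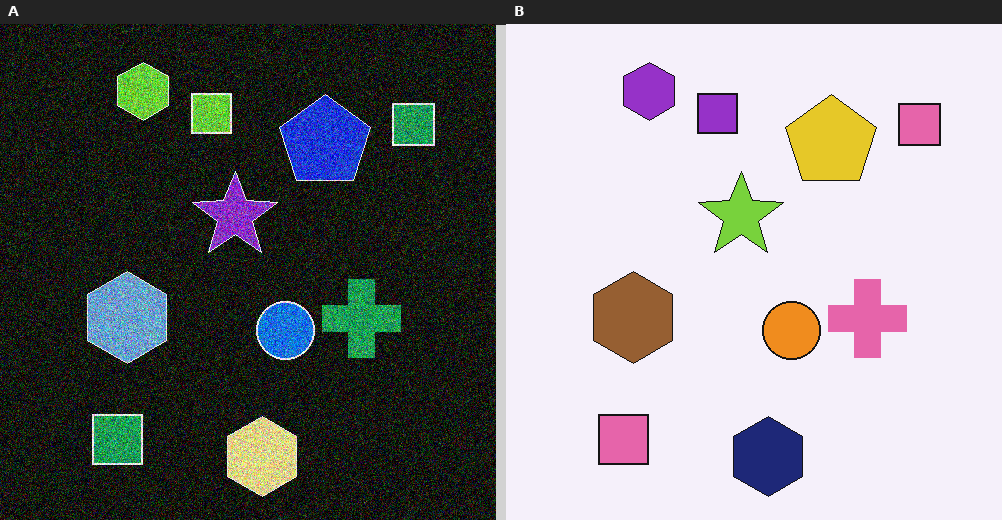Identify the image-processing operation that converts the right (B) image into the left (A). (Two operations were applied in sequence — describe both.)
It was color-inverted (negative), then degraded with heavy additive noise.

The light background has become dark and every shape's color is its complement — a photographic negative. Random speckle covers the whole image, including the flat background.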